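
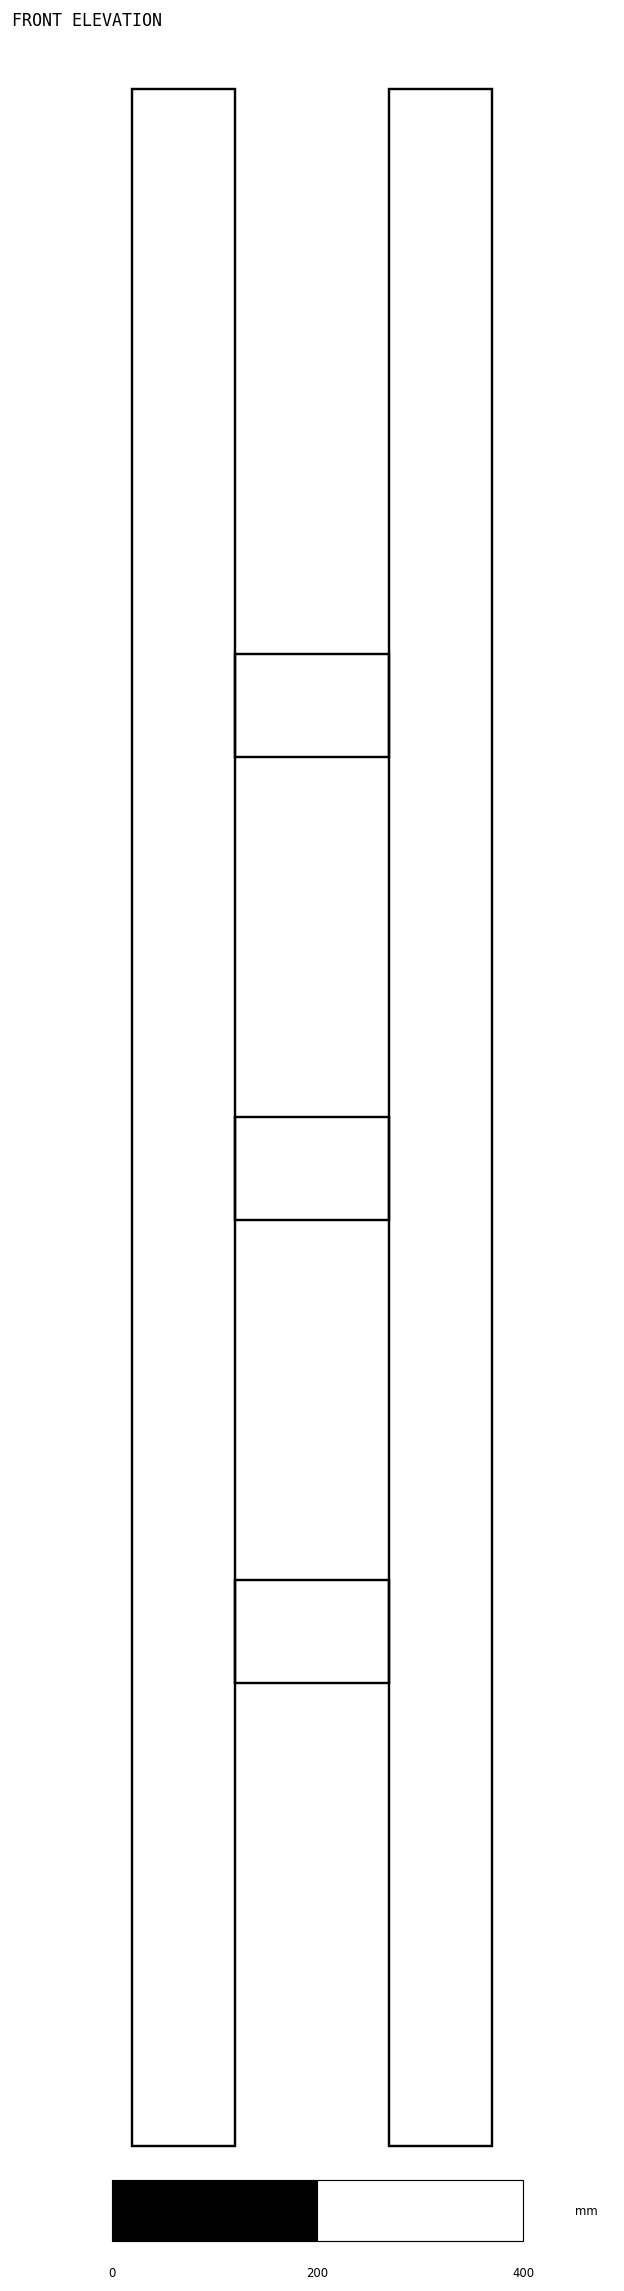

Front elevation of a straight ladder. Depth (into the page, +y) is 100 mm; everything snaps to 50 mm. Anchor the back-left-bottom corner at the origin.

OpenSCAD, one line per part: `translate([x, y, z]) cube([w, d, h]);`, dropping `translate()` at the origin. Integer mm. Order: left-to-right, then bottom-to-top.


cube([100, 100, 2000]);
translate([100, 0, 450]) cube([150, 100, 100]);
translate([100, 0, 900]) cube([150, 100, 100]);
translate([100, 0, 1350]) cube([150, 100, 100]);
translate([250, 0, 0]) cube([100, 100, 2000]);


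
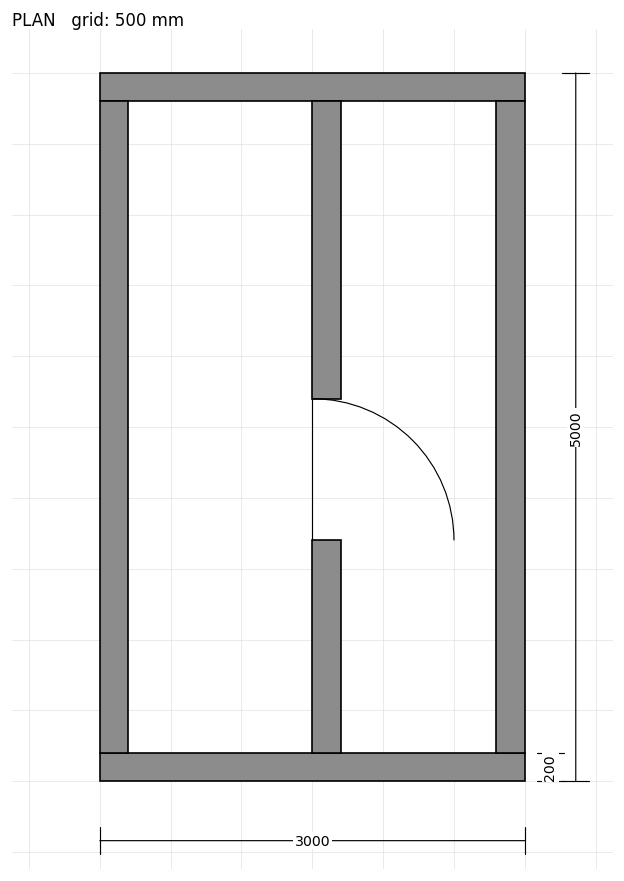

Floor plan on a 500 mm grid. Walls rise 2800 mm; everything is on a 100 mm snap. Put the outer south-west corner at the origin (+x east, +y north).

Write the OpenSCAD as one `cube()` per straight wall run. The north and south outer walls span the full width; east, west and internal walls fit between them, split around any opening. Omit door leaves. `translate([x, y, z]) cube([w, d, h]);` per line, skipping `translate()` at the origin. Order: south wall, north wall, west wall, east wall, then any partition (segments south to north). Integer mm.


cube([3000, 200, 2800]);
translate([0, 4800, 0]) cube([3000, 200, 2800]);
translate([0, 200, 0]) cube([200, 4600, 2800]);
translate([2800, 200, 0]) cube([200, 4600, 2800]);
translate([1500, 200, 0]) cube([200, 1500, 2800]);
translate([1500, 2700, 0]) cube([200, 2100, 2800]);


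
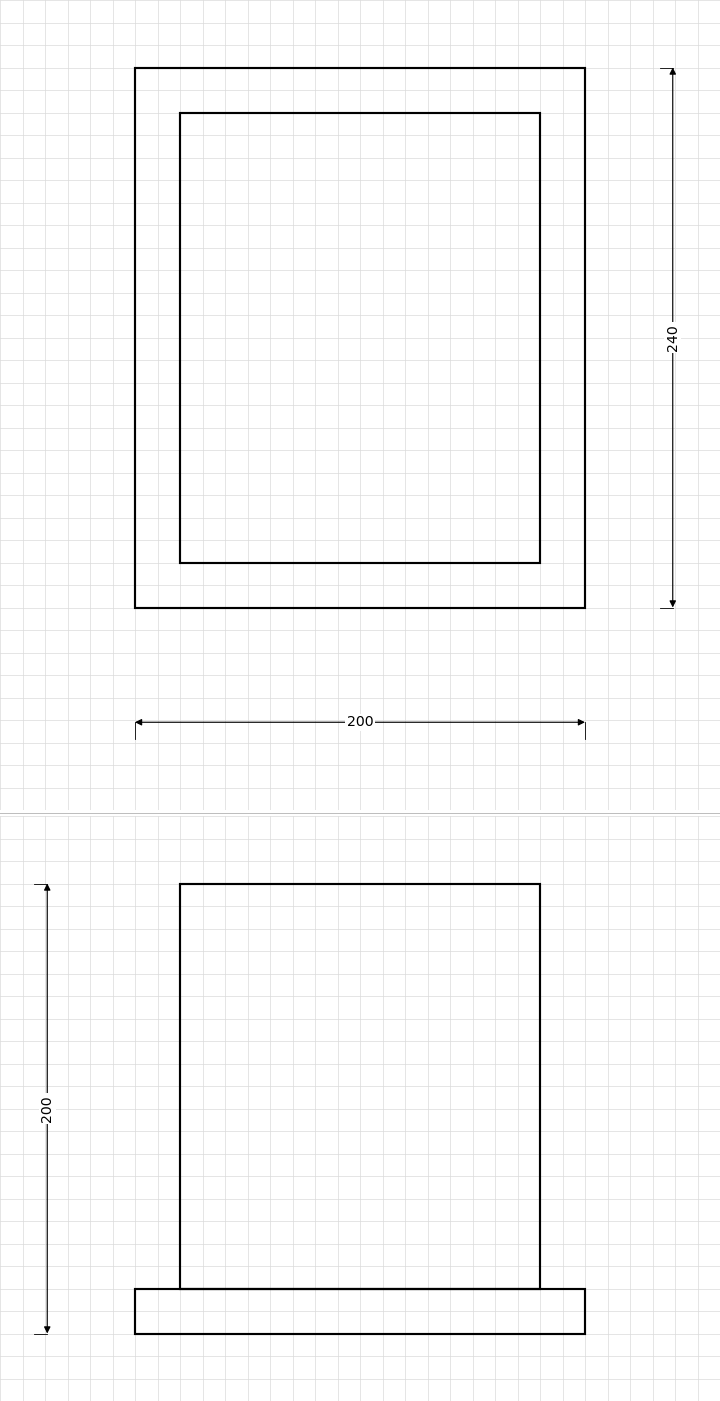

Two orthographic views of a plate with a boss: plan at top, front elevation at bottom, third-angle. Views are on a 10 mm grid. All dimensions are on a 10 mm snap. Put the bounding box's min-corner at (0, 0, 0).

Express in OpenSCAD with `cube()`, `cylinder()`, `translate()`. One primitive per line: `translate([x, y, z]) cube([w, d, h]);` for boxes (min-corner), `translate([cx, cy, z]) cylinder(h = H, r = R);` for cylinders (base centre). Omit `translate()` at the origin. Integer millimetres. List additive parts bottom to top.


cube([200, 240, 20]);
translate([20, 20, 20]) cube([160, 200, 180]);


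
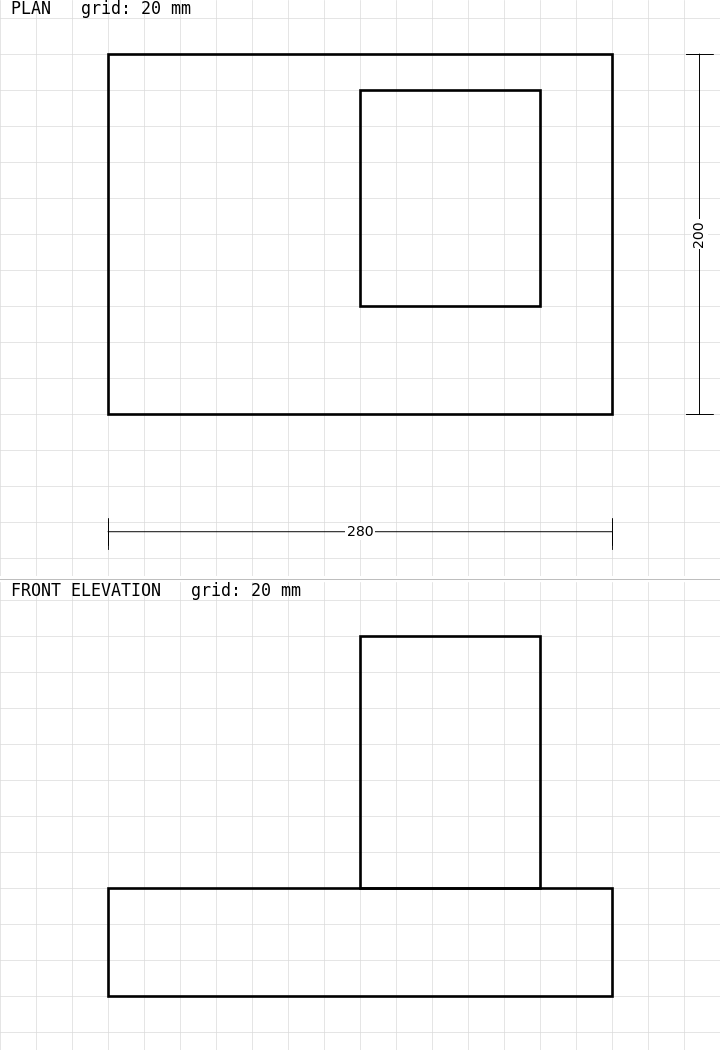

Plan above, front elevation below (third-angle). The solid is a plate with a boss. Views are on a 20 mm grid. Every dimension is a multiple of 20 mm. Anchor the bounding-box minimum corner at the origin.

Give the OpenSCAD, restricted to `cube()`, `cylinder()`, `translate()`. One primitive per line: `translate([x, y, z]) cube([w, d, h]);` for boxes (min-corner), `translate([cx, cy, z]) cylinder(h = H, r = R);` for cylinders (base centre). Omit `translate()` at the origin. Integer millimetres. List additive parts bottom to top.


cube([280, 200, 60]);
translate([140, 60, 60]) cube([100, 120, 140]);


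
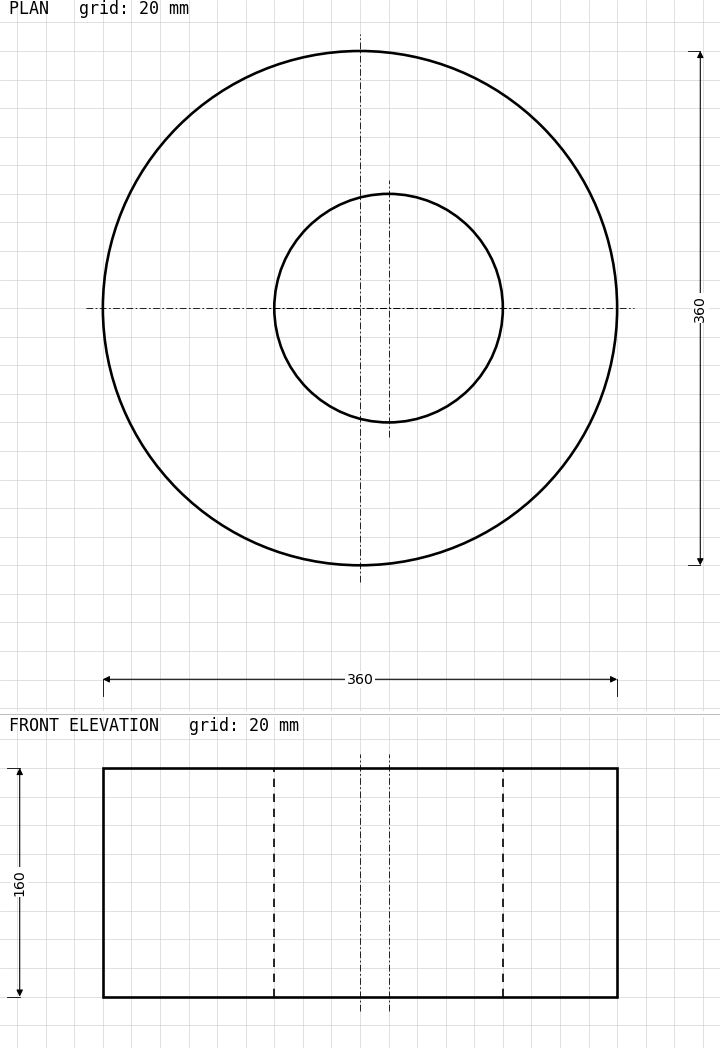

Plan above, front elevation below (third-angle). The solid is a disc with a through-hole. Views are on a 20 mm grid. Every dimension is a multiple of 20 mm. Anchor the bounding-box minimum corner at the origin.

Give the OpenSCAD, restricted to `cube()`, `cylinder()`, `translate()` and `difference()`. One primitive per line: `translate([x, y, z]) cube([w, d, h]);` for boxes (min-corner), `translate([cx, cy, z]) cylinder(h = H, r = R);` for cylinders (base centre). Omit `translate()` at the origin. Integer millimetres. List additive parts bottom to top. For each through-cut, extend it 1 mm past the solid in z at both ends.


difference() {
  translate([180, 180, 0]) cylinder(h = 160, r = 180);
  translate([200, 180, -1]) cylinder(h = 162, r = 80);
}


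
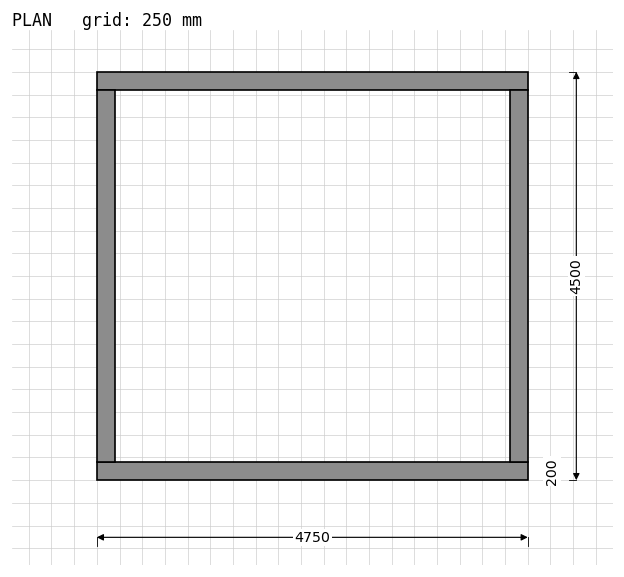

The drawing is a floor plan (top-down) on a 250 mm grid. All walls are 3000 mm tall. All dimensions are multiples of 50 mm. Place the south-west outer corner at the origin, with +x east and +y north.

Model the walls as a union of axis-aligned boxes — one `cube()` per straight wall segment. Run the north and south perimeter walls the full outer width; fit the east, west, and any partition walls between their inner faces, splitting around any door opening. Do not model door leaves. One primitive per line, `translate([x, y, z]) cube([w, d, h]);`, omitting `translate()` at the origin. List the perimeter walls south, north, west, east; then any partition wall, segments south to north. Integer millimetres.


cube([4750, 200, 3000]);
translate([0, 4300, 0]) cube([4750, 200, 3000]);
translate([0, 200, 0]) cube([200, 4100, 3000]);
translate([4550, 200, 0]) cube([200, 4100, 3000]);


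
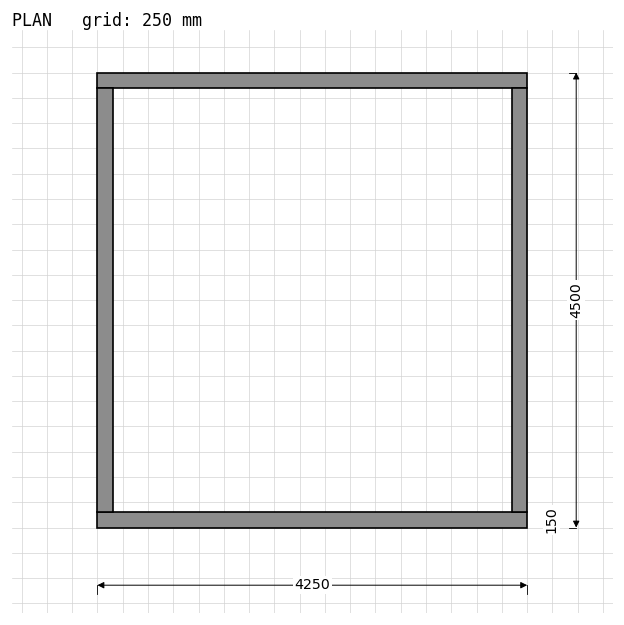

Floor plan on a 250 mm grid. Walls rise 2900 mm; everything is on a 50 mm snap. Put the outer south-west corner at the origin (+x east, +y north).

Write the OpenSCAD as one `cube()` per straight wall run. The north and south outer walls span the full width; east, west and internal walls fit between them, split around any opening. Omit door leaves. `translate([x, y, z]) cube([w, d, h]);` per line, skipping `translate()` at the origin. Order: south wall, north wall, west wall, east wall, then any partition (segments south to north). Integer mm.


cube([4250, 150, 2900]);
translate([0, 4350, 0]) cube([4250, 150, 2900]);
translate([0, 150, 0]) cube([150, 4200, 2900]);
translate([4100, 150, 0]) cube([150, 4200, 2900]);


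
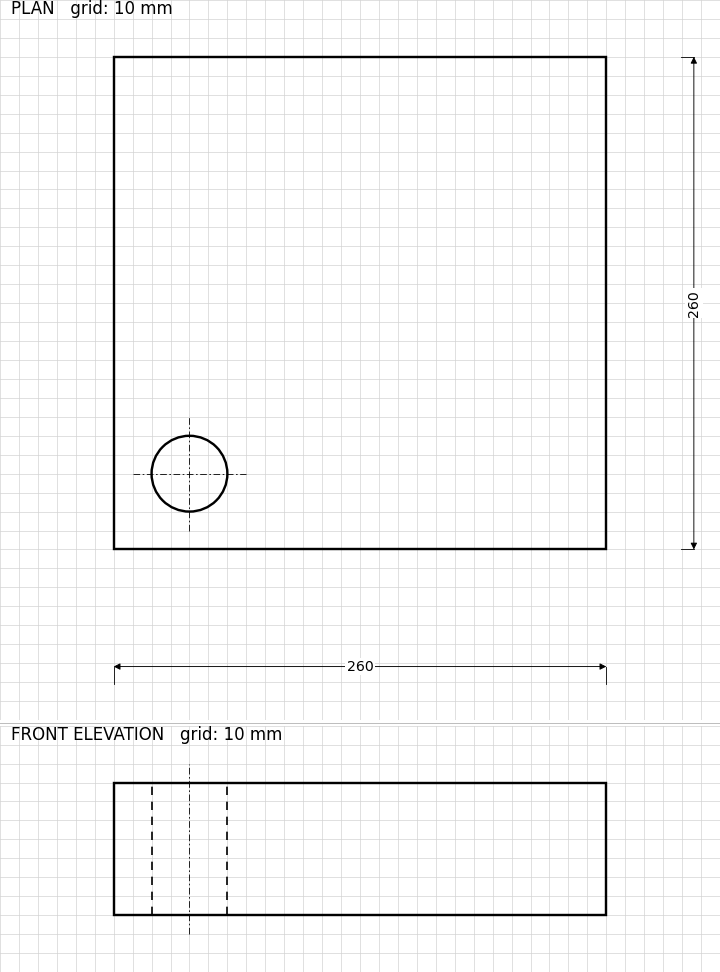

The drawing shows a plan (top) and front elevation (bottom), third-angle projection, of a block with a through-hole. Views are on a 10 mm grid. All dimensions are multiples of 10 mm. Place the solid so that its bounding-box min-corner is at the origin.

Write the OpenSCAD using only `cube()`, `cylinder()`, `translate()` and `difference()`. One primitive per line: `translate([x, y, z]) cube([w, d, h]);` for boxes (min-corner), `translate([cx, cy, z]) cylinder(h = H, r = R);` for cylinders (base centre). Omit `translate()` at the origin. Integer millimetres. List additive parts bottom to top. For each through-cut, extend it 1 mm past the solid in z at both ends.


difference() {
  cube([260, 260, 70]);
  translate([40, 40, -1]) cylinder(h = 72, r = 20);
}


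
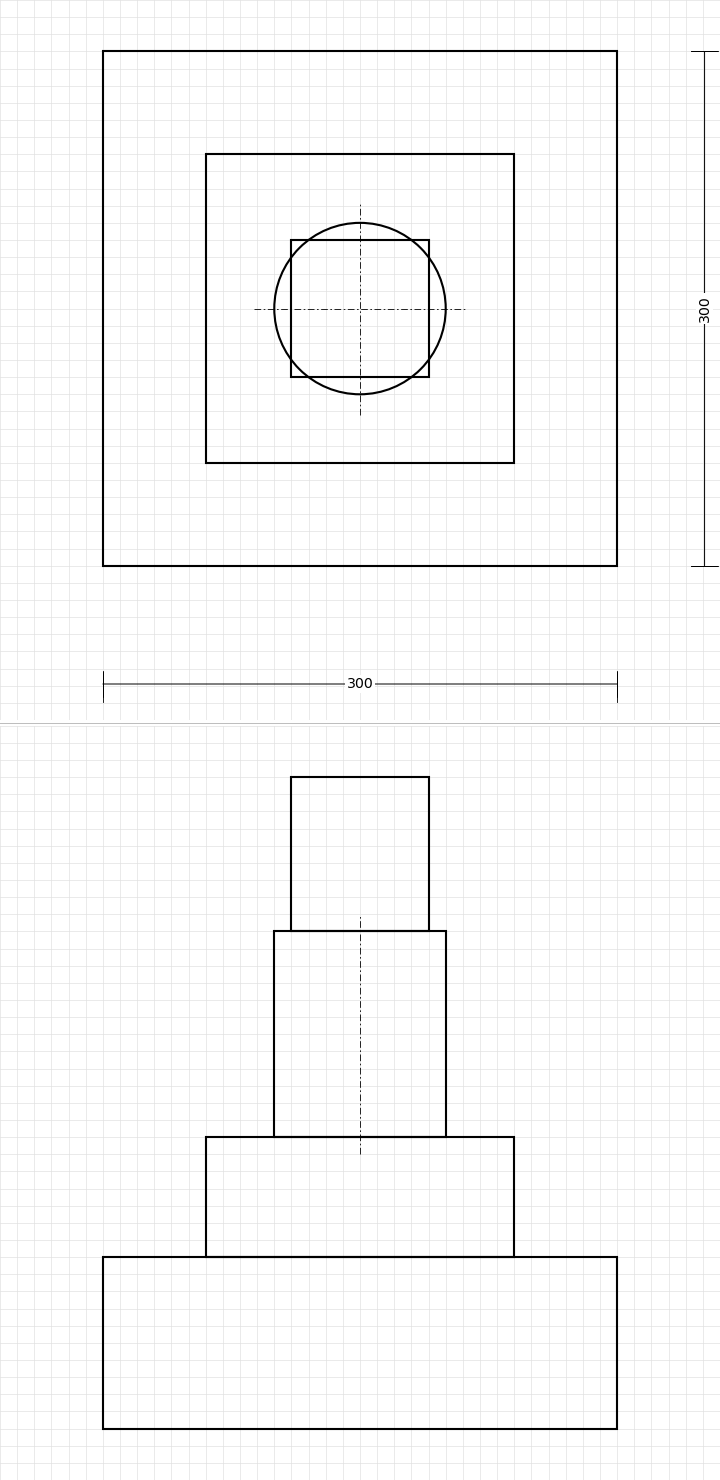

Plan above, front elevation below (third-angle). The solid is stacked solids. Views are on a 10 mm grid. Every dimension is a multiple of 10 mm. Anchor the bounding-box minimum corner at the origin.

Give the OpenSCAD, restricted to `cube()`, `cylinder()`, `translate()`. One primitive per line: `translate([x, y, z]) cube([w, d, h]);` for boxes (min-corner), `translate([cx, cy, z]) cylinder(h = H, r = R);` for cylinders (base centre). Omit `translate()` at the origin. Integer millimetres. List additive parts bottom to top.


cube([300, 300, 100]);
translate([60, 60, 100]) cube([180, 180, 70]);
translate([150, 150, 170]) cylinder(h = 120, r = 50);
translate([110, 110, 290]) cube([80, 80, 90]);


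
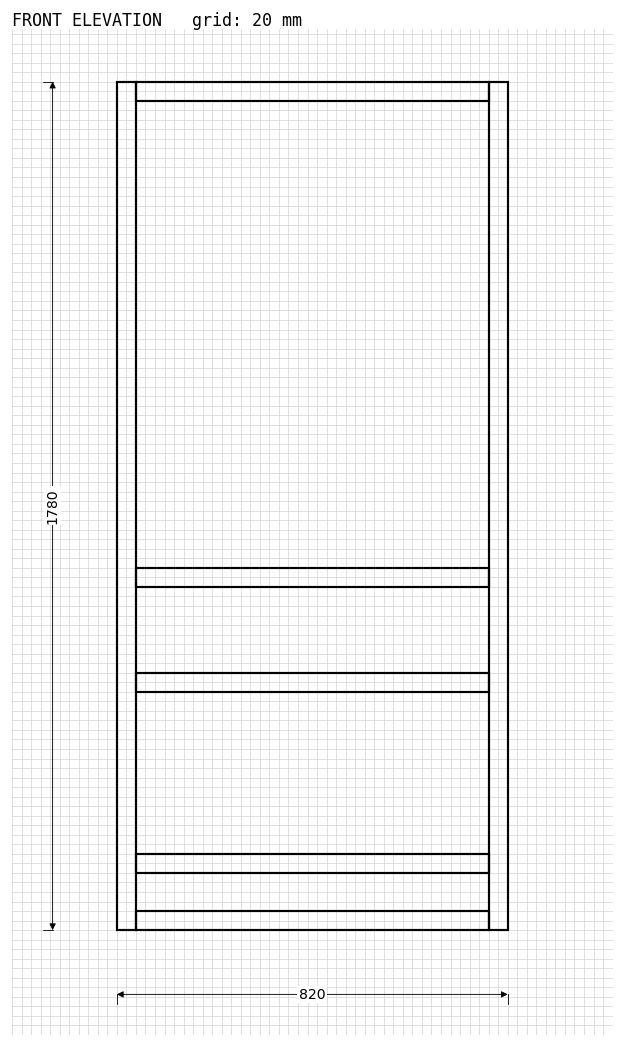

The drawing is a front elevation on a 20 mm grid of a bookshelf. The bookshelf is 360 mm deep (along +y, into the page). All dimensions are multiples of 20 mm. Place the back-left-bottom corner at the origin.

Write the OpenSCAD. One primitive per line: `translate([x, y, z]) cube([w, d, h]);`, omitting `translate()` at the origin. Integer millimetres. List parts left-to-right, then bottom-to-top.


cube([40, 360, 1780]);
translate([40, 0, 0]) cube([740, 360, 40]);
translate([40, 0, 120]) cube([740, 360, 40]);
translate([40, 0, 500]) cube([740, 360, 40]);
translate([40, 0, 720]) cube([740, 360, 40]);
translate([40, 0, 1740]) cube([740, 360, 40]);
translate([780, 0, 0]) cube([40, 360, 1780]);


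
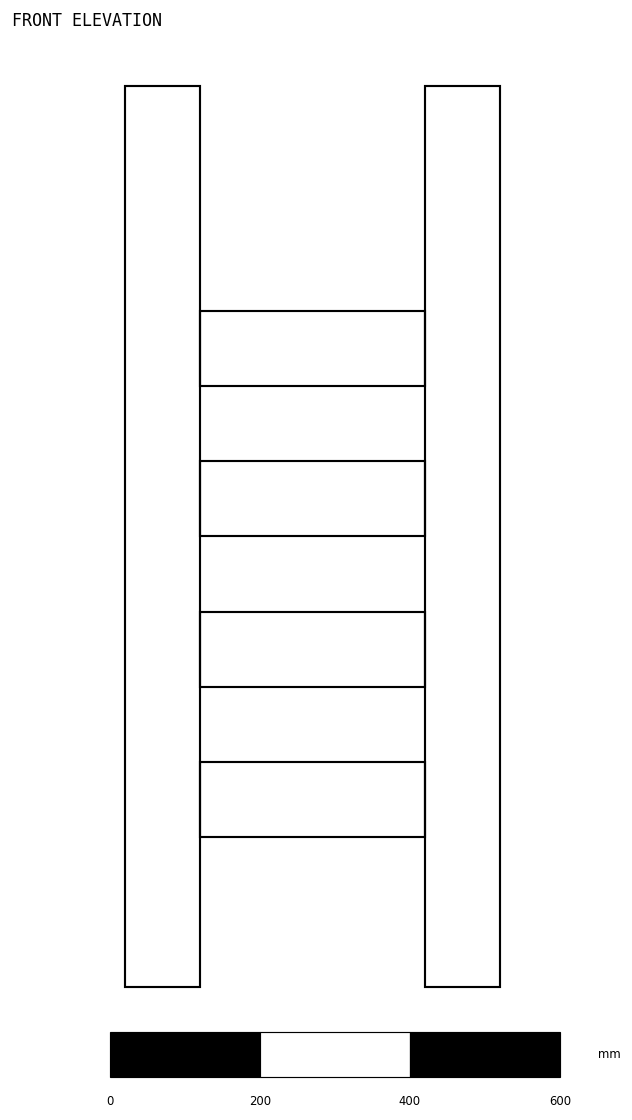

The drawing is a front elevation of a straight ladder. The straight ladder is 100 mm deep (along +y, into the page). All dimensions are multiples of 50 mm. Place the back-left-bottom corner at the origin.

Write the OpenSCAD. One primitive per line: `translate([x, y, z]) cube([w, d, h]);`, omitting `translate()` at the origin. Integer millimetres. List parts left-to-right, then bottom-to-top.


cube([100, 100, 1200]);
translate([100, 0, 200]) cube([300, 100, 100]);
translate([100, 0, 400]) cube([300, 100, 100]);
translate([100, 0, 600]) cube([300, 100, 100]);
translate([100, 0, 800]) cube([300, 100, 100]);
translate([400, 0, 0]) cube([100, 100, 1200]);


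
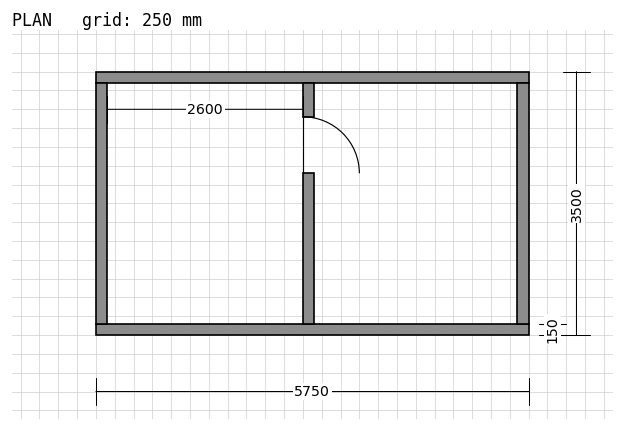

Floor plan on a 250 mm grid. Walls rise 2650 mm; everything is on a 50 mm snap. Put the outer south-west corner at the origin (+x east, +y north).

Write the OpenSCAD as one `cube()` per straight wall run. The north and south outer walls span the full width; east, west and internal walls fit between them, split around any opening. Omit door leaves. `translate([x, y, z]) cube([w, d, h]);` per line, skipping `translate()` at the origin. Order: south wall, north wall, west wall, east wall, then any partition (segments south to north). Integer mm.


cube([5750, 150, 2650]);
translate([0, 3350, 0]) cube([5750, 150, 2650]);
translate([0, 150, 0]) cube([150, 3200, 2650]);
translate([5600, 150, 0]) cube([150, 3200, 2650]);
translate([2750, 150, 0]) cube([150, 2000, 2650]);
translate([2750, 2900, 0]) cube([150, 450, 2650]);


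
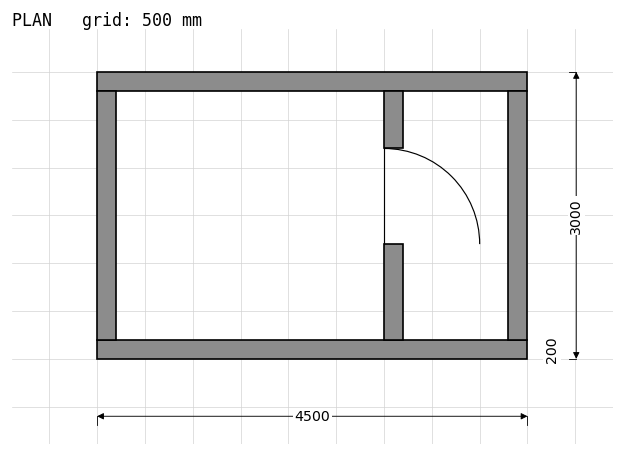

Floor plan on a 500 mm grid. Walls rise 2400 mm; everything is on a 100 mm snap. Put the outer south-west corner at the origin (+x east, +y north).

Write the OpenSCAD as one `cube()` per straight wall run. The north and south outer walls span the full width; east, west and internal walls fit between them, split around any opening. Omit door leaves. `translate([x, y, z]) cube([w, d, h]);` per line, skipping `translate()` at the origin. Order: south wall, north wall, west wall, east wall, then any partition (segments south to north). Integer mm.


cube([4500, 200, 2400]);
translate([0, 2800, 0]) cube([4500, 200, 2400]);
translate([0, 200, 0]) cube([200, 2600, 2400]);
translate([4300, 200, 0]) cube([200, 2600, 2400]);
translate([3000, 200, 0]) cube([200, 1000, 2400]);
translate([3000, 2200, 0]) cube([200, 600, 2400]);


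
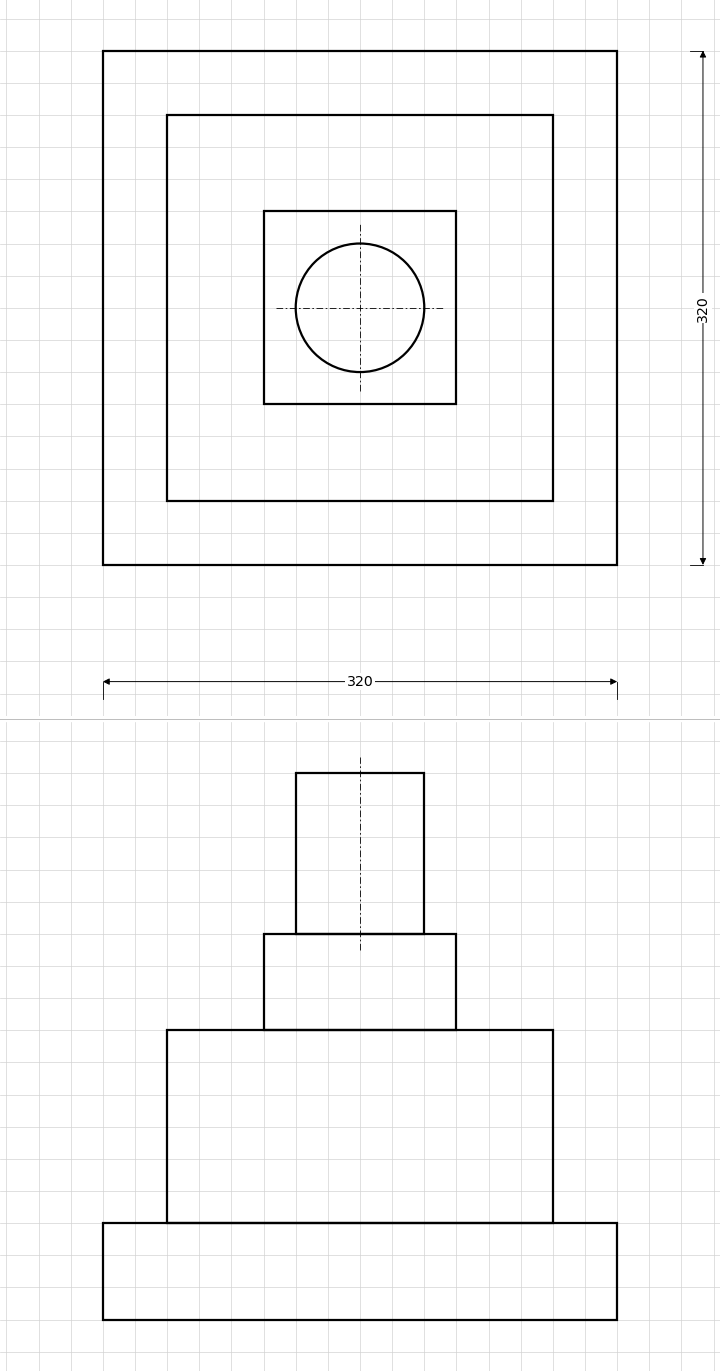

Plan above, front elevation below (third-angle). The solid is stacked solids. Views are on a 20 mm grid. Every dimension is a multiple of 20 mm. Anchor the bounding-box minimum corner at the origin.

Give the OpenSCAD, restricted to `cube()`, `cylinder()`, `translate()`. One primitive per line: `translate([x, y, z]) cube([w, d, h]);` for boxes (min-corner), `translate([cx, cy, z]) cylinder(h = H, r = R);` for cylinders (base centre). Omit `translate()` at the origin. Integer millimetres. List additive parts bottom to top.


cube([320, 320, 60]);
translate([40, 40, 60]) cube([240, 240, 120]);
translate([100, 100, 180]) cube([120, 120, 60]);
translate([160, 160, 240]) cylinder(h = 100, r = 40);


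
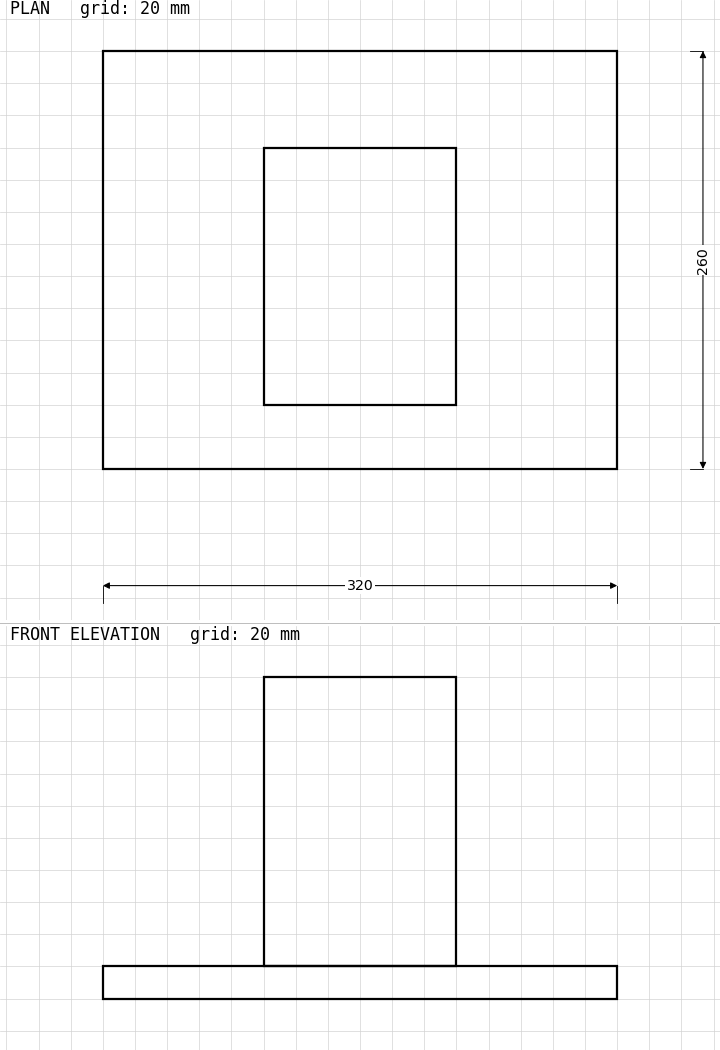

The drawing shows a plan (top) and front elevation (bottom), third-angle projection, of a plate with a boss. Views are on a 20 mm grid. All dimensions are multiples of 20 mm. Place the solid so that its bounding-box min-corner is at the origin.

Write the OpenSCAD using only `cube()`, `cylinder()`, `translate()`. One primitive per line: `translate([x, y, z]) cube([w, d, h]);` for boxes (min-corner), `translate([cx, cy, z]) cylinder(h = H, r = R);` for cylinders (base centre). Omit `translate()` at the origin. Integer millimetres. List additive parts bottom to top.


cube([320, 260, 20]);
translate([100, 40, 20]) cube([120, 160, 180]);


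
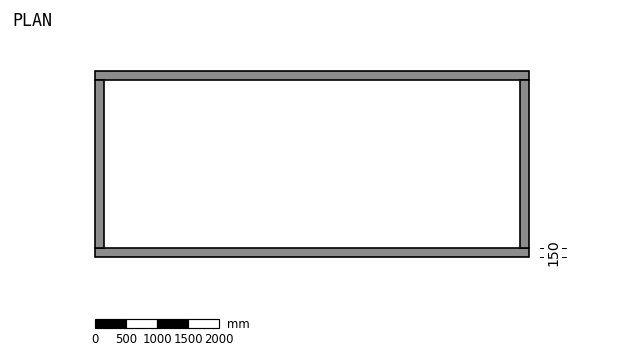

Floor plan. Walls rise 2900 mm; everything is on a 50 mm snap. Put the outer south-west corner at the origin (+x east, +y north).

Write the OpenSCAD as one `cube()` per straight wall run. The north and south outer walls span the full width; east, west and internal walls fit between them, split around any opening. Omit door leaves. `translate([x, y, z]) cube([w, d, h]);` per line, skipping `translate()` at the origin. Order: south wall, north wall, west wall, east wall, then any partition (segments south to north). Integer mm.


cube([7000, 150, 2900]);
translate([0, 2850, 0]) cube([7000, 150, 2900]);
translate([0, 150, 0]) cube([150, 2700, 2900]);
translate([6850, 150, 0]) cube([150, 2700, 2900]);


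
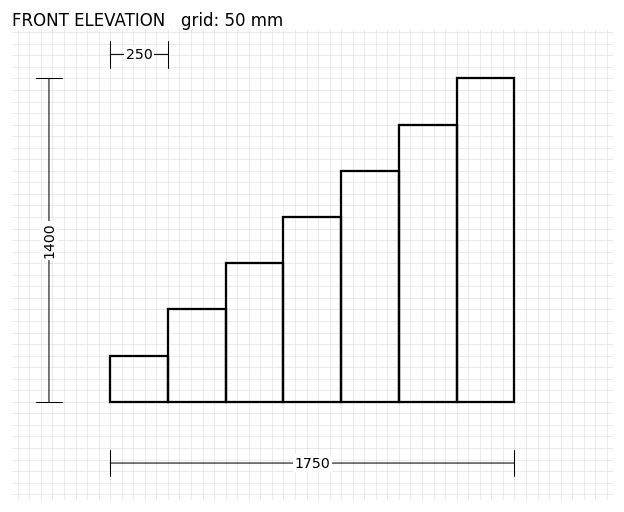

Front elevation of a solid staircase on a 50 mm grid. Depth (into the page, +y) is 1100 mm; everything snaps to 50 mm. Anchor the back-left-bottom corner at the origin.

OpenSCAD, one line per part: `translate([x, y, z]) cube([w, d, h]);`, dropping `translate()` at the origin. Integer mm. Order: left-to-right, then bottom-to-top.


cube([250, 1100, 200]);
translate([250, 0, 0]) cube([250, 1100, 400]);
translate([500, 0, 0]) cube([250, 1100, 600]);
translate([750, 0, 0]) cube([250, 1100, 800]);
translate([1000, 0, 0]) cube([250, 1100, 1000]);
translate([1250, 0, 0]) cube([250, 1100, 1200]);
translate([1500, 0, 0]) cube([250, 1100, 1400]);


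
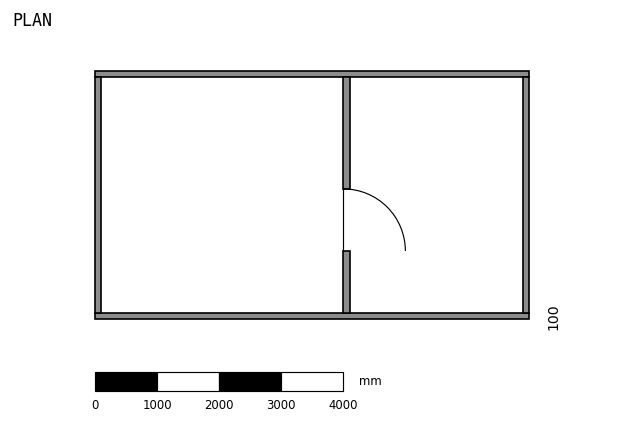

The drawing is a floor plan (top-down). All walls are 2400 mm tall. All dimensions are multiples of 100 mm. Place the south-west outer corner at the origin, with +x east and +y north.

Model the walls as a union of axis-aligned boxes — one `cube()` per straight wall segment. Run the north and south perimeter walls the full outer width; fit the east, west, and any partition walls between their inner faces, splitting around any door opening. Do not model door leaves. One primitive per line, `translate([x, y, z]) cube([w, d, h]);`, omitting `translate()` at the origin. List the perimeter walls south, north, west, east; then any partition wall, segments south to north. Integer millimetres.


cube([7000, 100, 2400]);
translate([0, 3900, 0]) cube([7000, 100, 2400]);
translate([0, 100, 0]) cube([100, 3800, 2400]);
translate([6900, 100, 0]) cube([100, 3800, 2400]);
translate([4000, 100, 0]) cube([100, 1000, 2400]);
translate([4000, 2100, 0]) cube([100, 1800, 2400]);


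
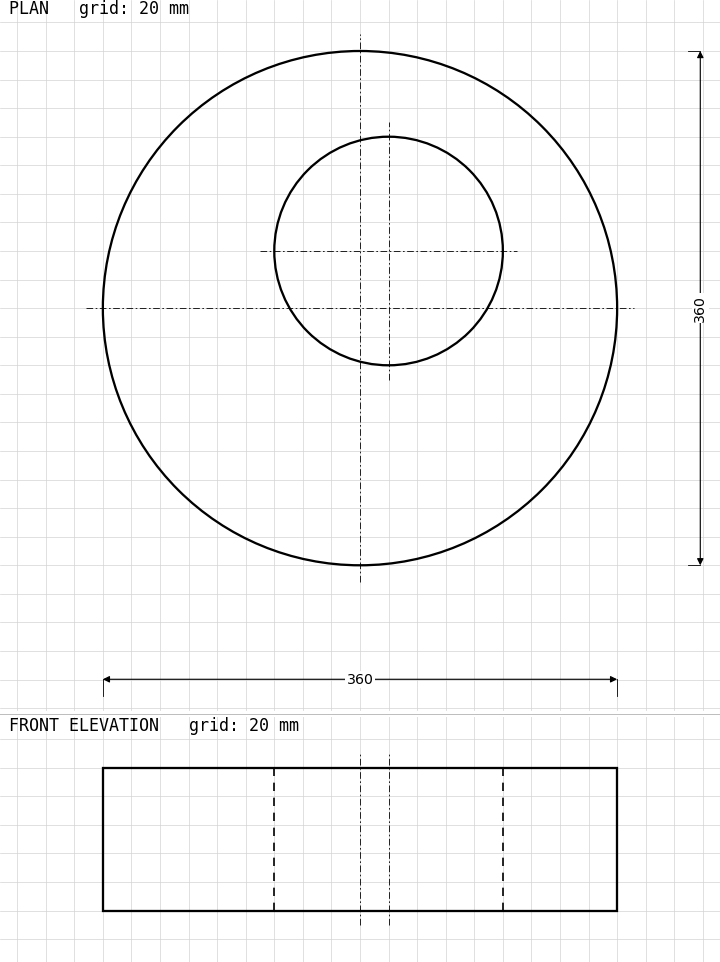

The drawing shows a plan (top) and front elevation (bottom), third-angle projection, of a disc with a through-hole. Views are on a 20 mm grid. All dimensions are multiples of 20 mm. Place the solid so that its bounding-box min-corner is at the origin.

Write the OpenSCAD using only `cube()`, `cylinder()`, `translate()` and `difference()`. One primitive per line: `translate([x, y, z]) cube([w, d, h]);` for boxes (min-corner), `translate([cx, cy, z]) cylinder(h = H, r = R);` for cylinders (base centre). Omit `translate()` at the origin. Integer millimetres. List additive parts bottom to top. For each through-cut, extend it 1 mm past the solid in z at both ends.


difference() {
  translate([180, 180, 0]) cylinder(h = 100, r = 180);
  translate([200, 220, -1]) cylinder(h = 102, r = 80);
}


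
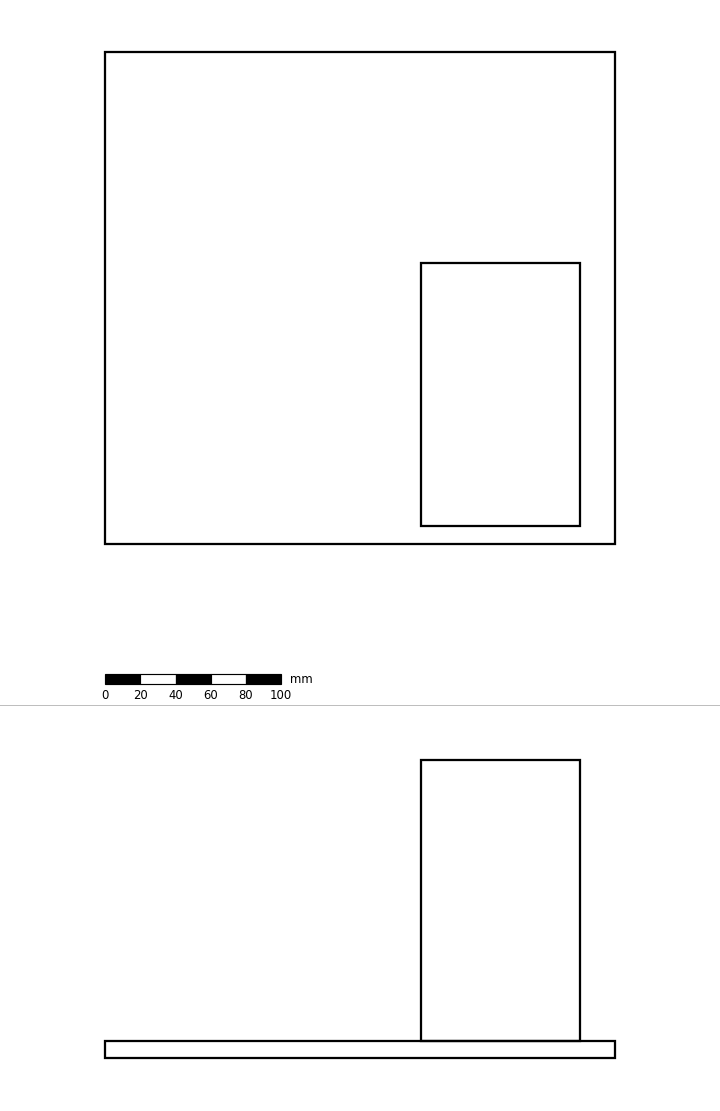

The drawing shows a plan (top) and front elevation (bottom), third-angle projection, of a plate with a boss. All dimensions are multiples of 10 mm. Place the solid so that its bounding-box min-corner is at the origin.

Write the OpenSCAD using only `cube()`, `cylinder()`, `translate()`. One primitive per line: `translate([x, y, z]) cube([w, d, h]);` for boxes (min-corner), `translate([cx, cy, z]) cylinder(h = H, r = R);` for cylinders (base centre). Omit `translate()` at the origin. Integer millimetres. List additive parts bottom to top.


cube([290, 280, 10]);
translate([180, 10, 10]) cube([90, 150, 160]);


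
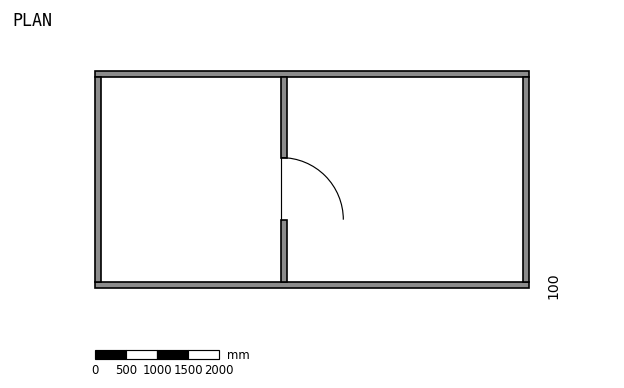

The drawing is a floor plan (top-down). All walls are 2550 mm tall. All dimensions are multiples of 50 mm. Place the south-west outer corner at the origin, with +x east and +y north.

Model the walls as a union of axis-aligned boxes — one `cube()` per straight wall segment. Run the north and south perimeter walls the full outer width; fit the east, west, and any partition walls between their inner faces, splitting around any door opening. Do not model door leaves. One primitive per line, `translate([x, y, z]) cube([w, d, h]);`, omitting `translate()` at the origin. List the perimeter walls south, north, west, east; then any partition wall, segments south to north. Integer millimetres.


cube([7000, 100, 2550]);
translate([0, 3400, 0]) cube([7000, 100, 2550]);
translate([0, 100, 0]) cube([100, 3300, 2550]);
translate([6900, 100, 0]) cube([100, 3300, 2550]);
translate([3000, 100, 0]) cube([100, 1000, 2550]);
translate([3000, 2100, 0]) cube([100, 1300, 2550]);


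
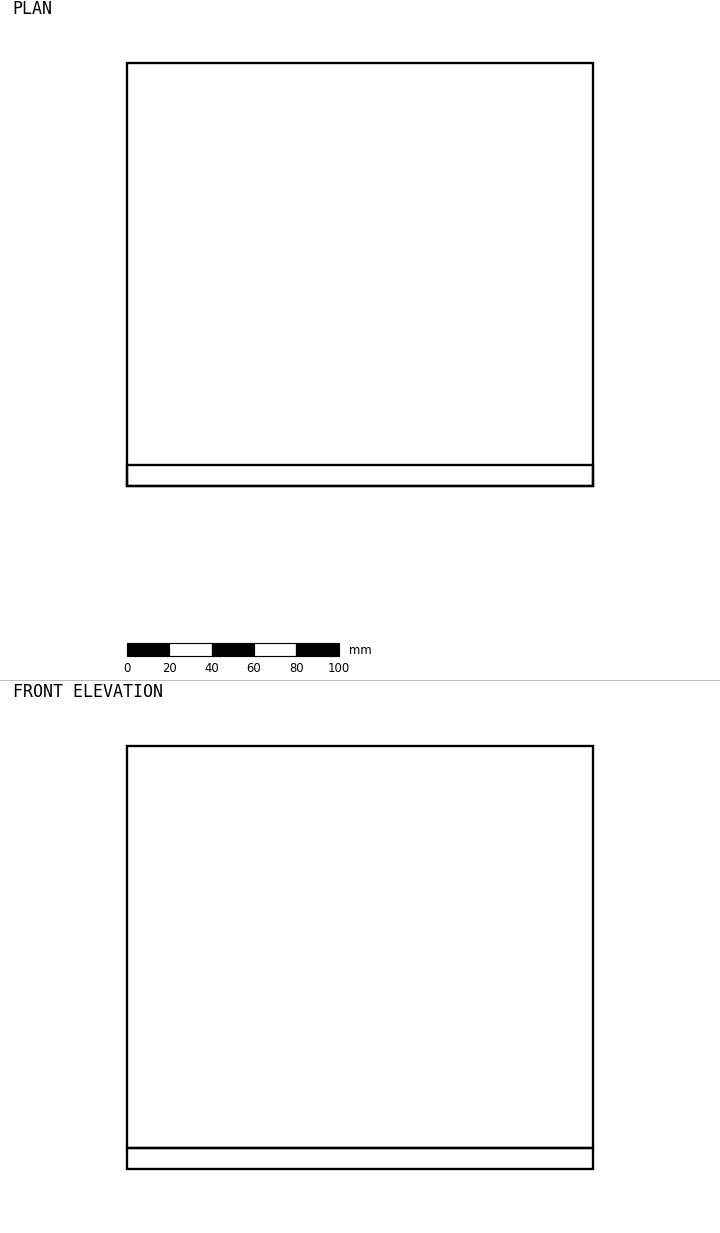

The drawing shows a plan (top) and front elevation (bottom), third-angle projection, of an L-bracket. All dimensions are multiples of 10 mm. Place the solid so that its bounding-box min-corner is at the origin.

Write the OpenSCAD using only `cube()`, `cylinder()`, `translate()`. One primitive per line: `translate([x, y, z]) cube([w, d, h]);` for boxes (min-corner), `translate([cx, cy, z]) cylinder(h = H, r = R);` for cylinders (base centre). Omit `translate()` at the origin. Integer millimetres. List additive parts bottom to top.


cube([220, 200, 10]);
translate([0, 0, 10]) cube([220, 10, 190]);


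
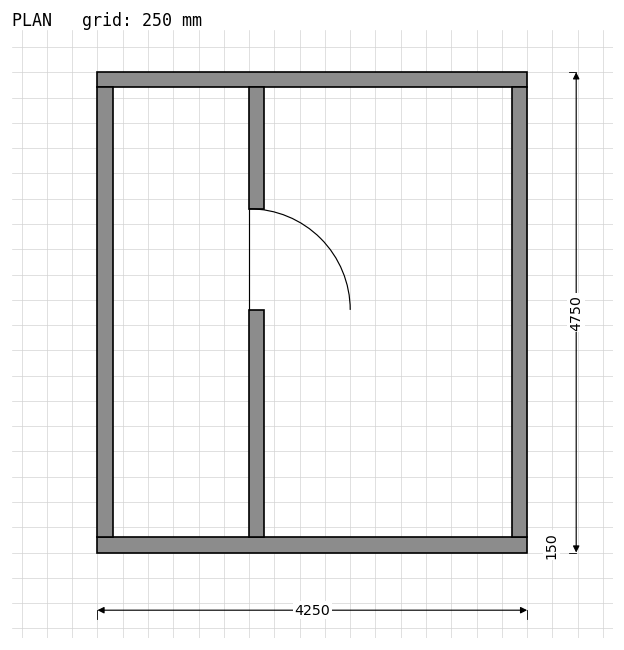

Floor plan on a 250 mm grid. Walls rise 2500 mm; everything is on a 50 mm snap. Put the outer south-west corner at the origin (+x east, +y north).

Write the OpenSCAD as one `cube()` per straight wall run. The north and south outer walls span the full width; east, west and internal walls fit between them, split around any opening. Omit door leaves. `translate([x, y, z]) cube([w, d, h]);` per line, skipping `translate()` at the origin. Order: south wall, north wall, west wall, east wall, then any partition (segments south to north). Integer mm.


cube([4250, 150, 2500]);
translate([0, 4600, 0]) cube([4250, 150, 2500]);
translate([0, 150, 0]) cube([150, 4450, 2500]);
translate([4100, 150, 0]) cube([150, 4450, 2500]);
translate([1500, 150, 0]) cube([150, 2250, 2500]);
translate([1500, 3400, 0]) cube([150, 1200, 2500]);


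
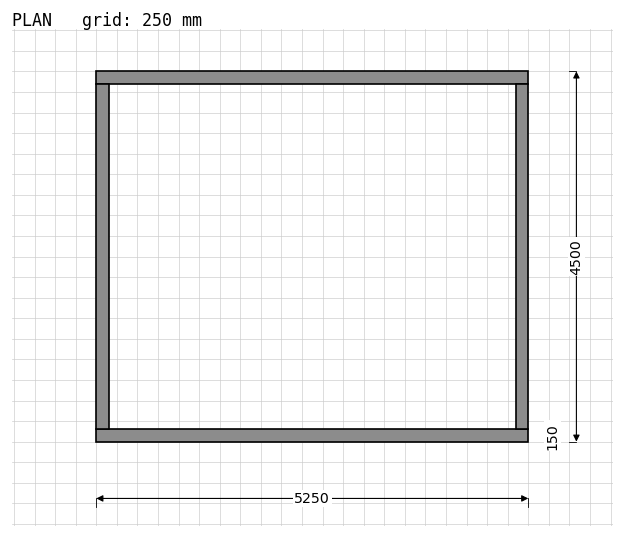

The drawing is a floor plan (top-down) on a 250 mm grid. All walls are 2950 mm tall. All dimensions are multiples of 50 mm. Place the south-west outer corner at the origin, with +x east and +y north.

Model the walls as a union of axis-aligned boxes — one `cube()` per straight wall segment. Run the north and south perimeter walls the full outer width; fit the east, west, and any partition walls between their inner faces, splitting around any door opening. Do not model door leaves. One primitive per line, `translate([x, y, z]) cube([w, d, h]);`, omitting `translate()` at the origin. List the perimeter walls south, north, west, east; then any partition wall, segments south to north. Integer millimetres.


cube([5250, 150, 2950]);
translate([0, 4350, 0]) cube([5250, 150, 2950]);
translate([0, 150, 0]) cube([150, 4200, 2950]);
translate([5100, 150, 0]) cube([150, 4200, 2950]);


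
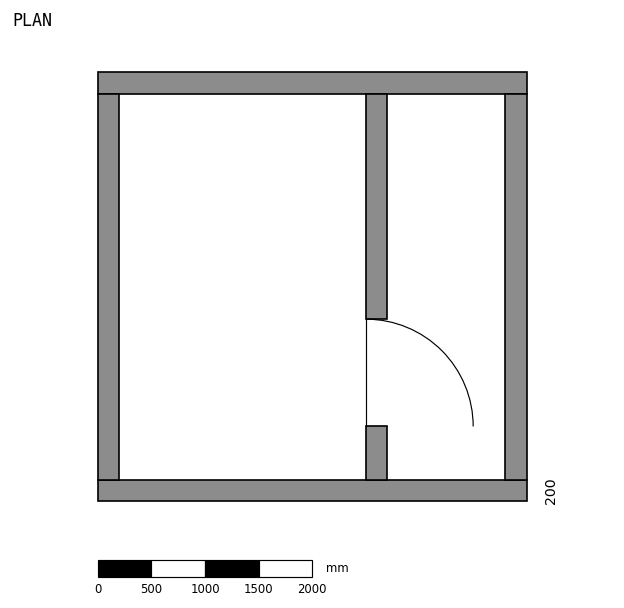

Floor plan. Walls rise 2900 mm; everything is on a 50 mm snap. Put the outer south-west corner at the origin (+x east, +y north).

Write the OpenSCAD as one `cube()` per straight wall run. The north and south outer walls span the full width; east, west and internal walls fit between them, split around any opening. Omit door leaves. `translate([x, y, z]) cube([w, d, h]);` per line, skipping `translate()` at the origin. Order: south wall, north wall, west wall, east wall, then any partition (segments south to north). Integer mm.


cube([4000, 200, 2900]);
translate([0, 3800, 0]) cube([4000, 200, 2900]);
translate([0, 200, 0]) cube([200, 3600, 2900]);
translate([3800, 200, 0]) cube([200, 3600, 2900]);
translate([2500, 200, 0]) cube([200, 500, 2900]);
translate([2500, 1700, 0]) cube([200, 2100, 2900]);


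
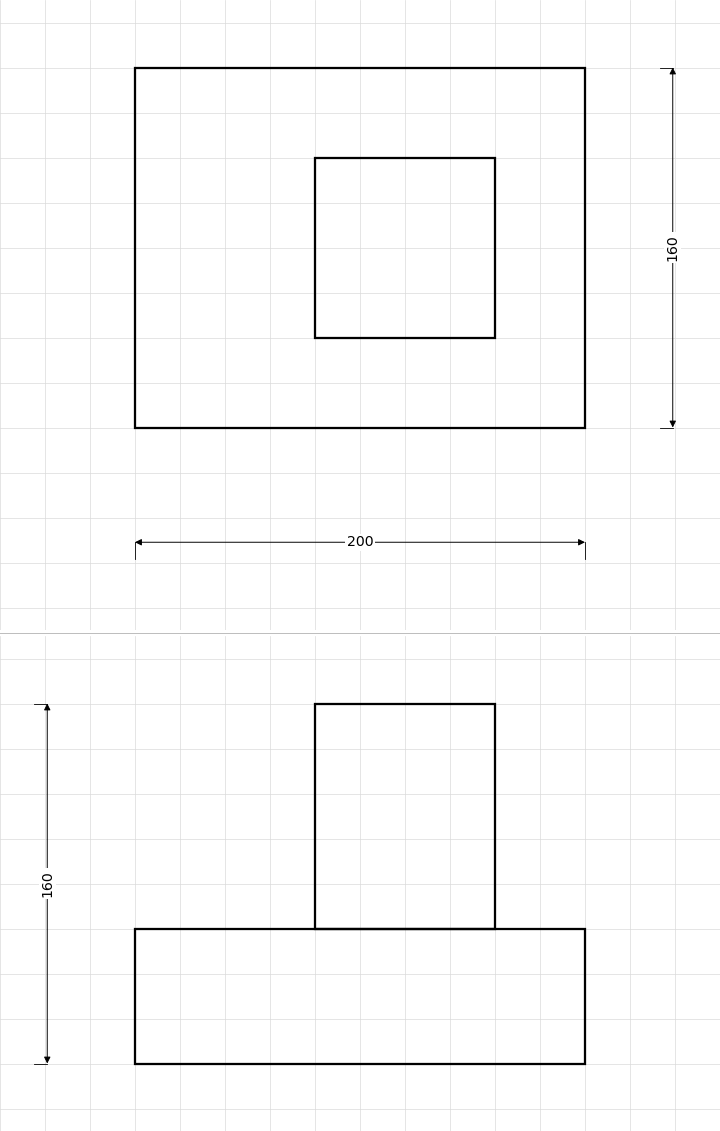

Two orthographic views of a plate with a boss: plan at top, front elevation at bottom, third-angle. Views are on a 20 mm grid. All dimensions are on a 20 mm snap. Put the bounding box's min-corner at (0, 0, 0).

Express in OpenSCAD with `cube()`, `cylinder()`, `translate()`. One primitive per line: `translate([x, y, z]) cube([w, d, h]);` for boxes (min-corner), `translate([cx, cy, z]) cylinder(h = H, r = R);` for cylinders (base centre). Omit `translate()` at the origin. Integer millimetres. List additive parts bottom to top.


cube([200, 160, 60]);
translate([80, 40, 60]) cube([80, 80, 100]);


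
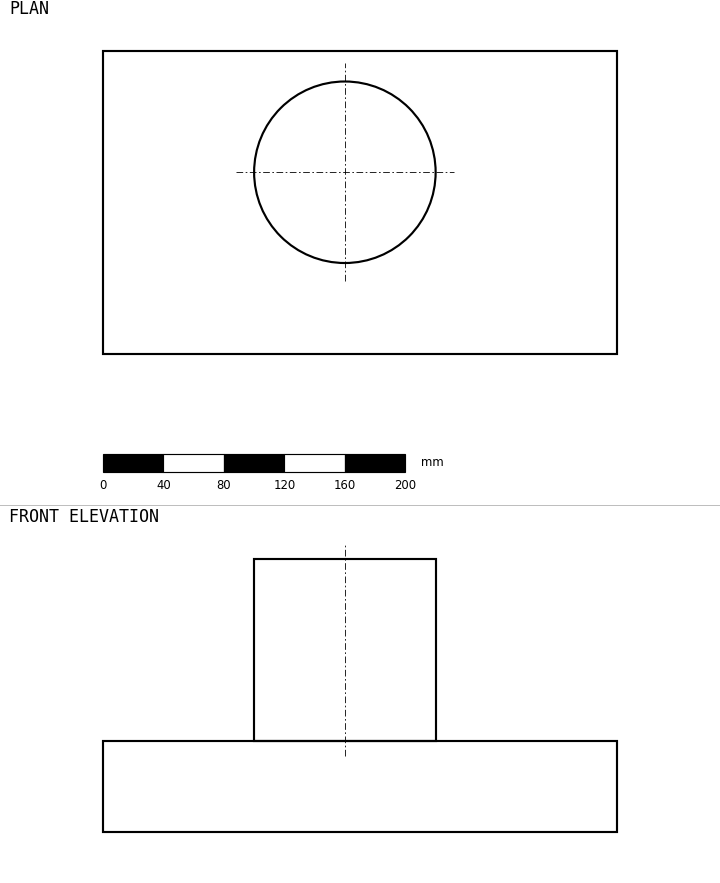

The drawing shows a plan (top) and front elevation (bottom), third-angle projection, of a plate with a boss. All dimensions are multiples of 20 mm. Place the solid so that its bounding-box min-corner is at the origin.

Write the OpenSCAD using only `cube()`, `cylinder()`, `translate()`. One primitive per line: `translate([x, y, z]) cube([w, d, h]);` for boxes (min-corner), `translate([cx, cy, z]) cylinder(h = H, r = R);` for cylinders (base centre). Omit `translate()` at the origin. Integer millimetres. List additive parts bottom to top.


cube([340, 200, 60]);
translate([160, 120, 60]) cylinder(h = 120, r = 60);


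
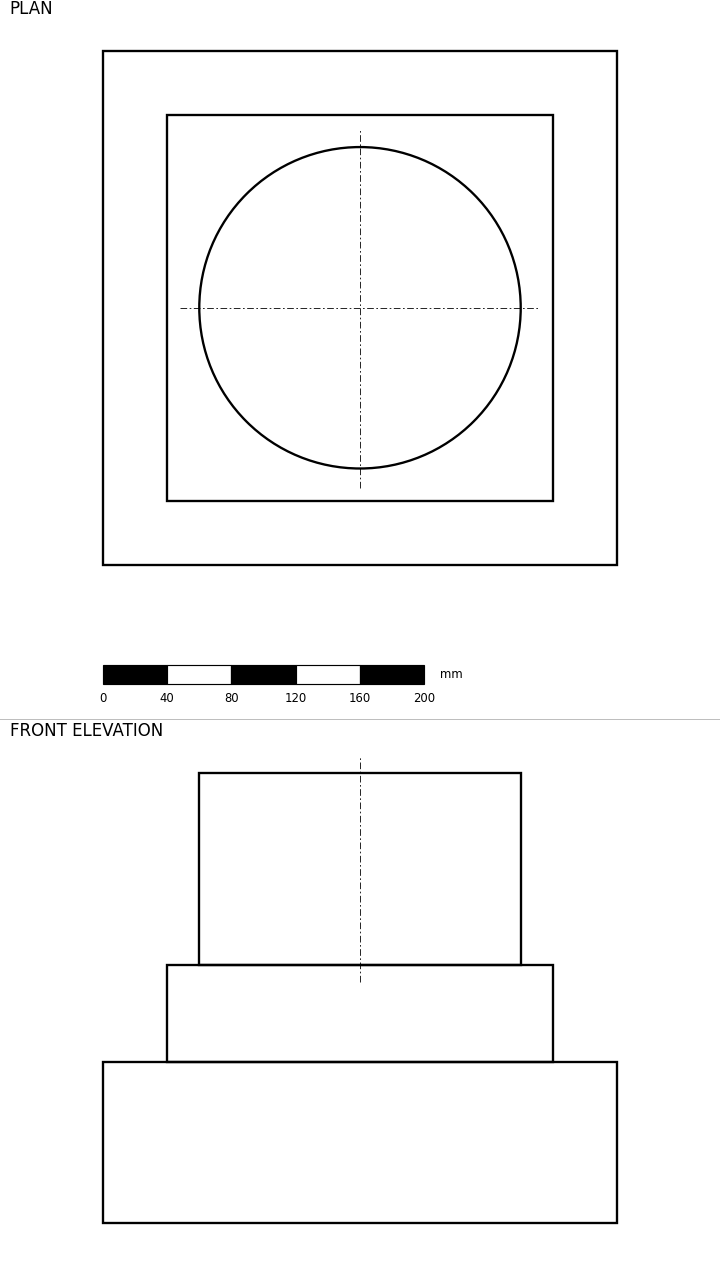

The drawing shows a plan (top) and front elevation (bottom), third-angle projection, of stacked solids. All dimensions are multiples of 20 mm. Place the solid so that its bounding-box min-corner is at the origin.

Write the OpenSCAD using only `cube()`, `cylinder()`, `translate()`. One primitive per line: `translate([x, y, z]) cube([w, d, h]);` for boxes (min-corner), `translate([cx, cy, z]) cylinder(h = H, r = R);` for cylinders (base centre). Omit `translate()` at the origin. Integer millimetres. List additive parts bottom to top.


cube([320, 320, 100]);
translate([40, 40, 100]) cube([240, 240, 60]);
translate([160, 160, 160]) cylinder(h = 120, r = 100);


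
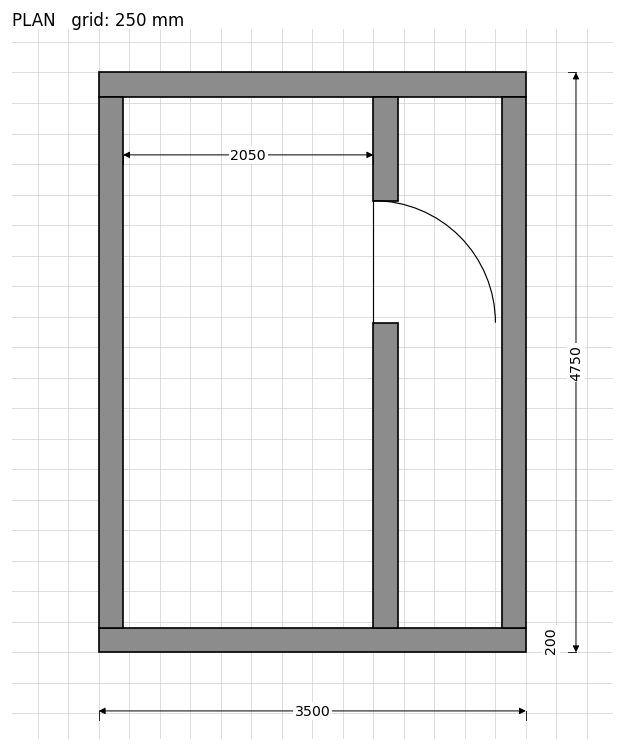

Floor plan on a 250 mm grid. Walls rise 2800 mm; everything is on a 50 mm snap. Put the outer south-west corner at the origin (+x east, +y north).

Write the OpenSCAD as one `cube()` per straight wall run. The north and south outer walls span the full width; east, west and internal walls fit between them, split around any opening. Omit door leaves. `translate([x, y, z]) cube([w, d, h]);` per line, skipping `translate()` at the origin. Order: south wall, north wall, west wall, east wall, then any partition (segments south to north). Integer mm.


cube([3500, 200, 2800]);
translate([0, 4550, 0]) cube([3500, 200, 2800]);
translate([0, 200, 0]) cube([200, 4350, 2800]);
translate([3300, 200, 0]) cube([200, 4350, 2800]);
translate([2250, 200, 0]) cube([200, 2500, 2800]);
translate([2250, 3700, 0]) cube([200, 850, 2800]);


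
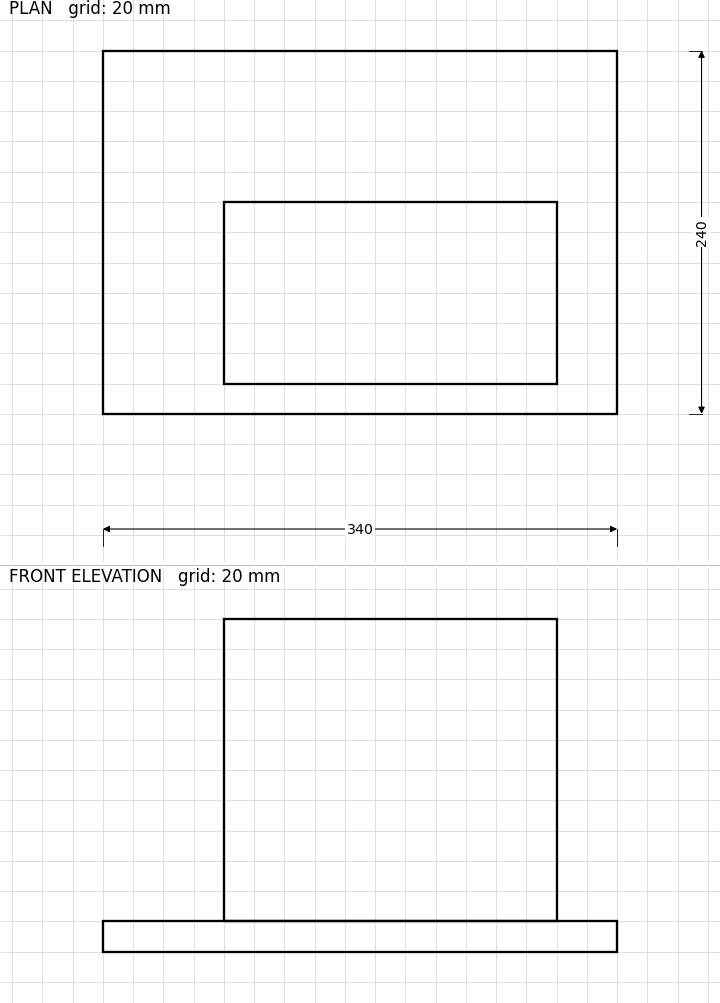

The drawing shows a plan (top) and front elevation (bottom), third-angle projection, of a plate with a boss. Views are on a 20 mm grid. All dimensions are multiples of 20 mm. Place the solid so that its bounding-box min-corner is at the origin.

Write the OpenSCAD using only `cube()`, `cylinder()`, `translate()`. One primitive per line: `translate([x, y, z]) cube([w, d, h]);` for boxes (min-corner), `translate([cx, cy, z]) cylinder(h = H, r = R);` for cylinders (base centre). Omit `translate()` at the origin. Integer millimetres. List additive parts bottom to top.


cube([340, 240, 20]);
translate([80, 20, 20]) cube([220, 120, 200]);


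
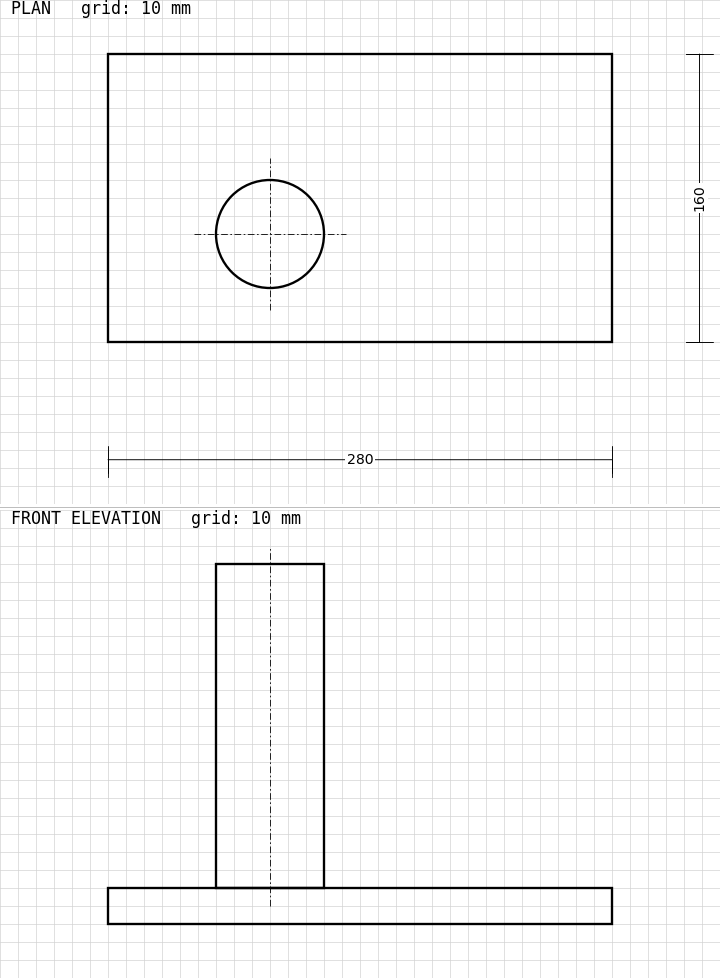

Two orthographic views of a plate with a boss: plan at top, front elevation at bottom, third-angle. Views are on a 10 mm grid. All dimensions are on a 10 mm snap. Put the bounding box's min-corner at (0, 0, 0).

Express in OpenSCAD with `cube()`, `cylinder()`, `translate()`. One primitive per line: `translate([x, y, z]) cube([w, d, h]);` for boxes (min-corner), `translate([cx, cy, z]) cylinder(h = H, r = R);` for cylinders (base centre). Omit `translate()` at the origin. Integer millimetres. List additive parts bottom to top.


cube([280, 160, 20]);
translate([90, 60, 20]) cylinder(h = 180, r = 30);


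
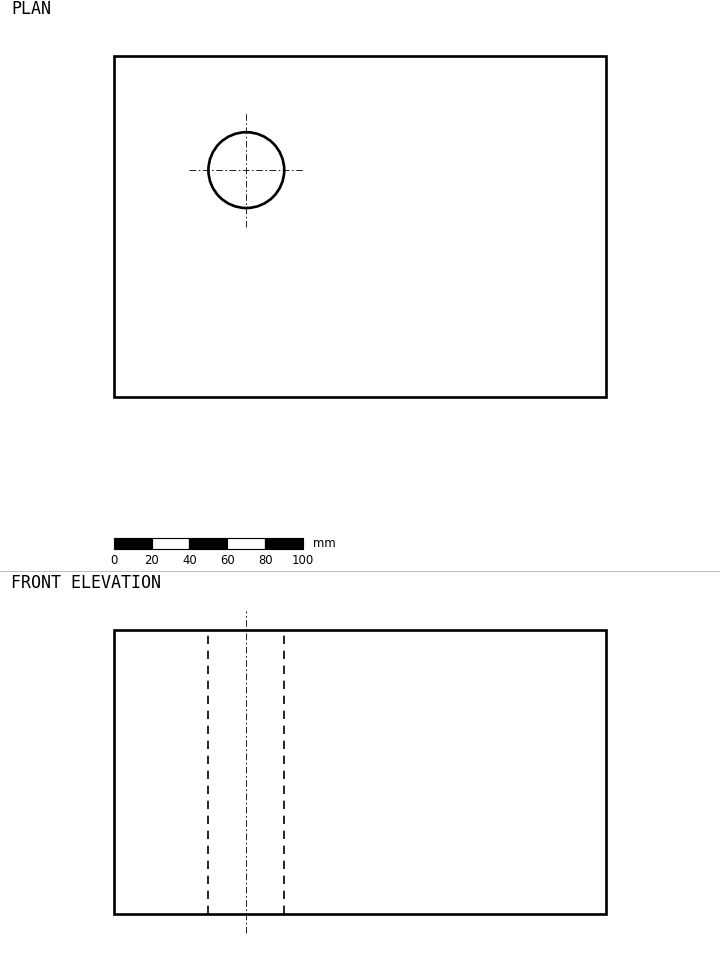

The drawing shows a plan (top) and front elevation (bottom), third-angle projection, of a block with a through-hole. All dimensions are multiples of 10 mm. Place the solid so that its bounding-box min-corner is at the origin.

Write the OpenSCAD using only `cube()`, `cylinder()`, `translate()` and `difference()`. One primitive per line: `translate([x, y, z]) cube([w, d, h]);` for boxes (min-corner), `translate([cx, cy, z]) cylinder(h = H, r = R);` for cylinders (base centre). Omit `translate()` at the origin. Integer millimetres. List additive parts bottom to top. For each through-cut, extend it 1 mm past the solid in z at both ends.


difference() {
  cube([260, 180, 150]);
  translate([70, 120, -1]) cylinder(h = 152, r = 20);
}


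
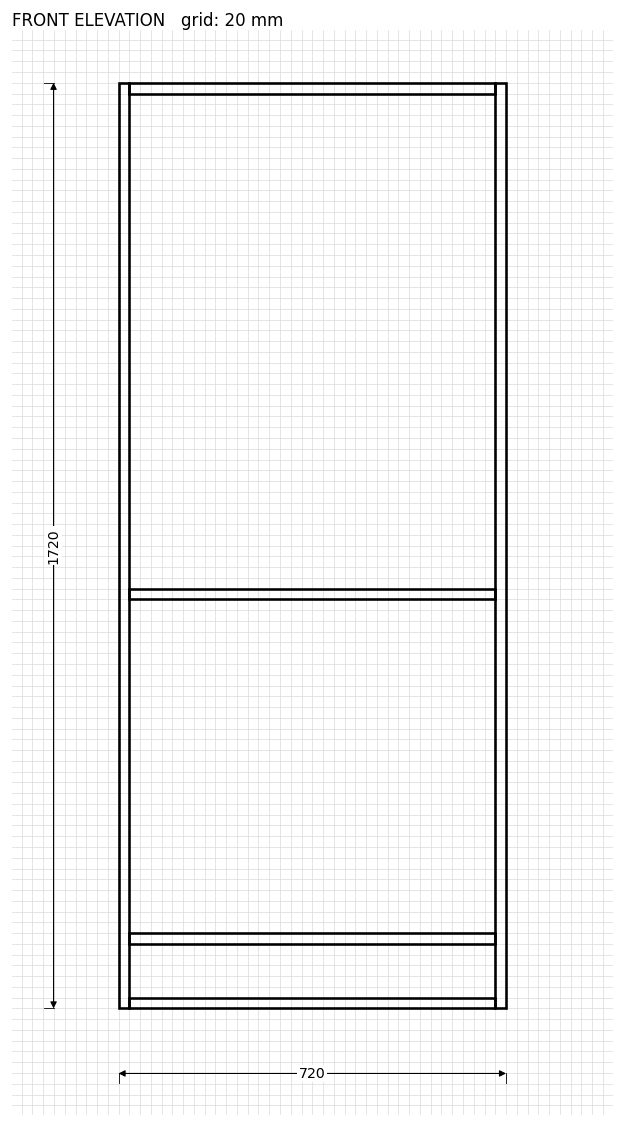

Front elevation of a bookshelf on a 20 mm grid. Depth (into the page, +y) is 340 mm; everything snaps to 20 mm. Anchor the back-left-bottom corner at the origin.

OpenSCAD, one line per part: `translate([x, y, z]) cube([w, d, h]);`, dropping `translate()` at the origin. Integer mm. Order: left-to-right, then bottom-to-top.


cube([20, 340, 1720]);
translate([20, 0, 0]) cube([680, 340, 20]);
translate([20, 0, 120]) cube([680, 340, 20]);
translate([20, 0, 760]) cube([680, 340, 20]);
translate([20, 0, 1700]) cube([680, 340, 20]);
translate([700, 0, 0]) cube([20, 340, 1720]);


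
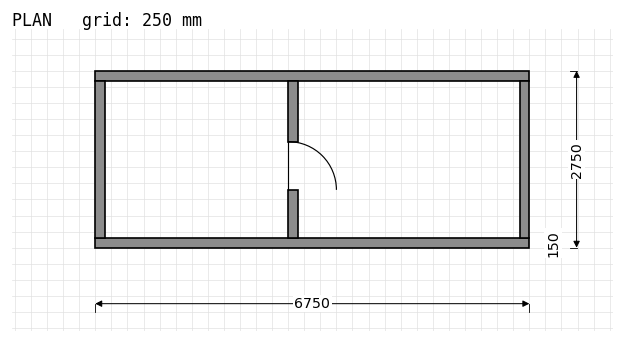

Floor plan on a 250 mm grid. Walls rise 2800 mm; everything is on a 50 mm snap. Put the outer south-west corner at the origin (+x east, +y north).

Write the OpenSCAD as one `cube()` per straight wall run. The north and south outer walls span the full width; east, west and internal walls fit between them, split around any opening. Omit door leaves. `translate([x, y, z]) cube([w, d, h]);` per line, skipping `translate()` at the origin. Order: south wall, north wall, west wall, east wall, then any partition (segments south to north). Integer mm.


cube([6750, 150, 2800]);
translate([0, 2600, 0]) cube([6750, 150, 2800]);
translate([0, 150, 0]) cube([150, 2450, 2800]);
translate([6600, 150, 0]) cube([150, 2450, 2800]);
translate([3000, 150, 0]) cube([150, 750, 2800]);
translate([3000, 1650, 0]) cube([150, 950, 2800]);


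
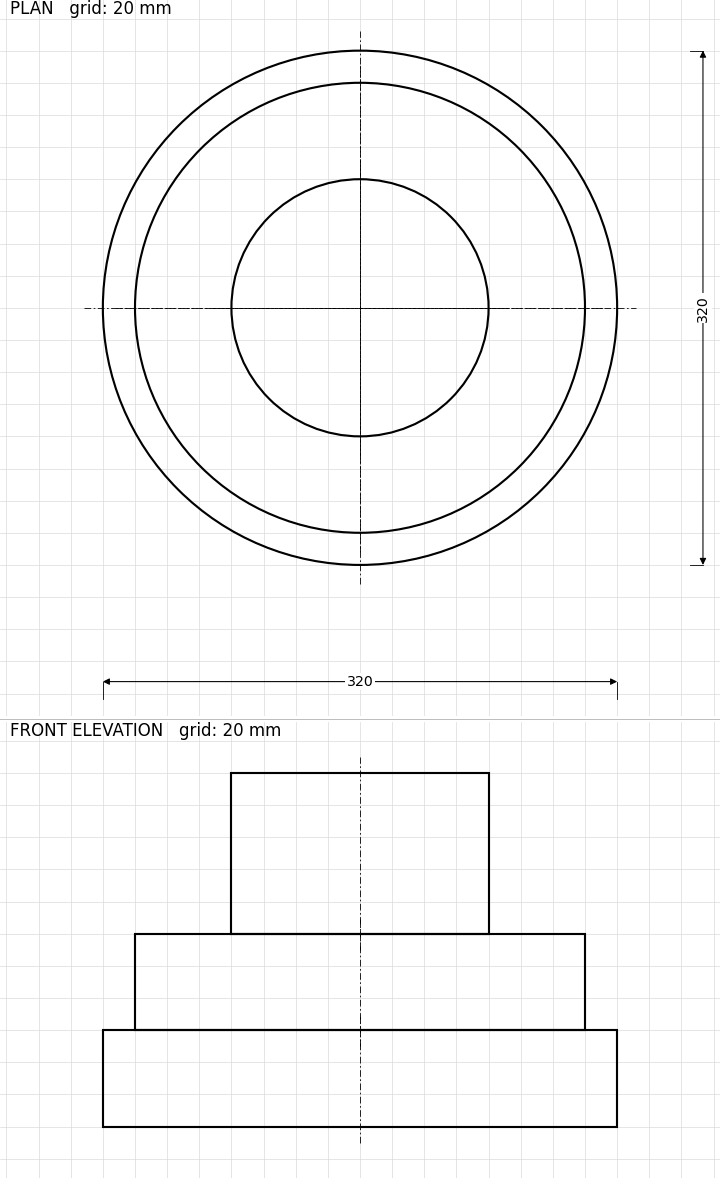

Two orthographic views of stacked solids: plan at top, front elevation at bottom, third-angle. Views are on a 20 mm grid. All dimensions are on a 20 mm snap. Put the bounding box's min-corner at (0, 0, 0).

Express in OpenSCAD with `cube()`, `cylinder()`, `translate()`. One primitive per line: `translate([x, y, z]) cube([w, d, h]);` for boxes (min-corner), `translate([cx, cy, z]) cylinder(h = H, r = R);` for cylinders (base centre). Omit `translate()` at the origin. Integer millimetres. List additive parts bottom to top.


translate([160, 160, 0]) cylinder(h = 60, r = 160);
translate([160, 160, 60]) cylinder(h = 60, r = 140);
translate([160, 160, 120]) cylinder(h = 100, r = 80);
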